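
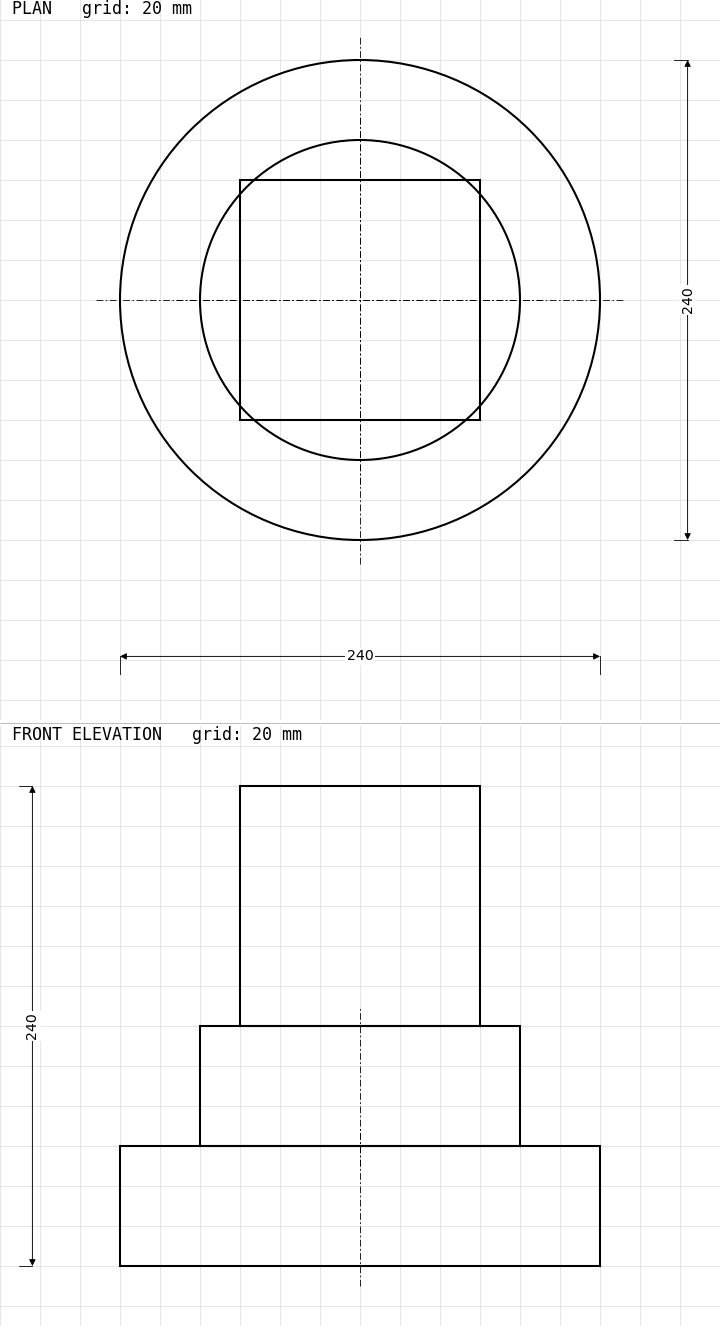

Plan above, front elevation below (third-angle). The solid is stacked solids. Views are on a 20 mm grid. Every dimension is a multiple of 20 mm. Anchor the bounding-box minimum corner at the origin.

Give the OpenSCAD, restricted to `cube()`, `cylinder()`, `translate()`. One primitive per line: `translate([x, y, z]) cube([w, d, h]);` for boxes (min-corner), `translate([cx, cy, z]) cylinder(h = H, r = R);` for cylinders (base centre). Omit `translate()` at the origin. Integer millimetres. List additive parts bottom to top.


translate([120, 120, 0]) cylinder(h = 60, r = 120);
translate([120, 120, 60]) cylinder(h = 60, r = 80);
translate([60, 60, 120]) cube([120, 120, 120]);


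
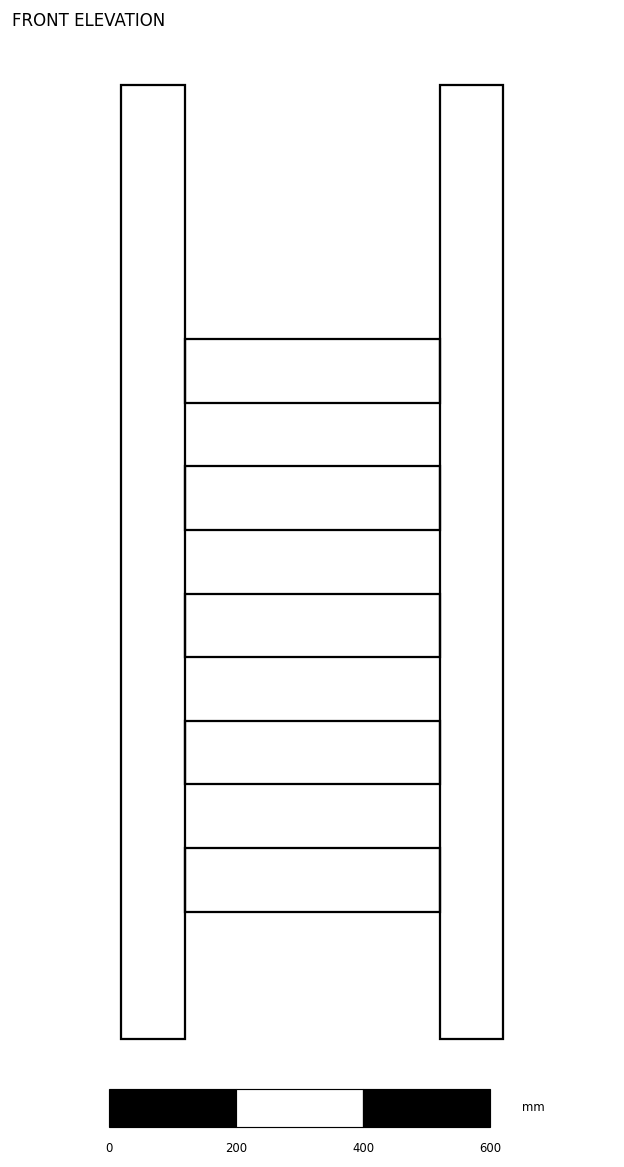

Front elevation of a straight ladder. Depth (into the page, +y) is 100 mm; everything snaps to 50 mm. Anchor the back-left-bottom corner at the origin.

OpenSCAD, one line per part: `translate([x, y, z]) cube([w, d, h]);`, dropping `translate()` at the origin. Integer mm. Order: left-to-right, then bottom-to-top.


cube([100, 100, 1500]);
translate([100, 0, 200]) cube([400, 100, 100]);
translate([100, 0, 400]) cube([400, 100, 100]);
translate([100, 0, 600]) cube([400, 100, 100]);
translate([100, 0, 800]) cube([400, 100, 100]);
translate([100, 0, 1000]) cube([400, 100, 100]);
translate([500, 0, 0]) cube([100, 100, 1500]);


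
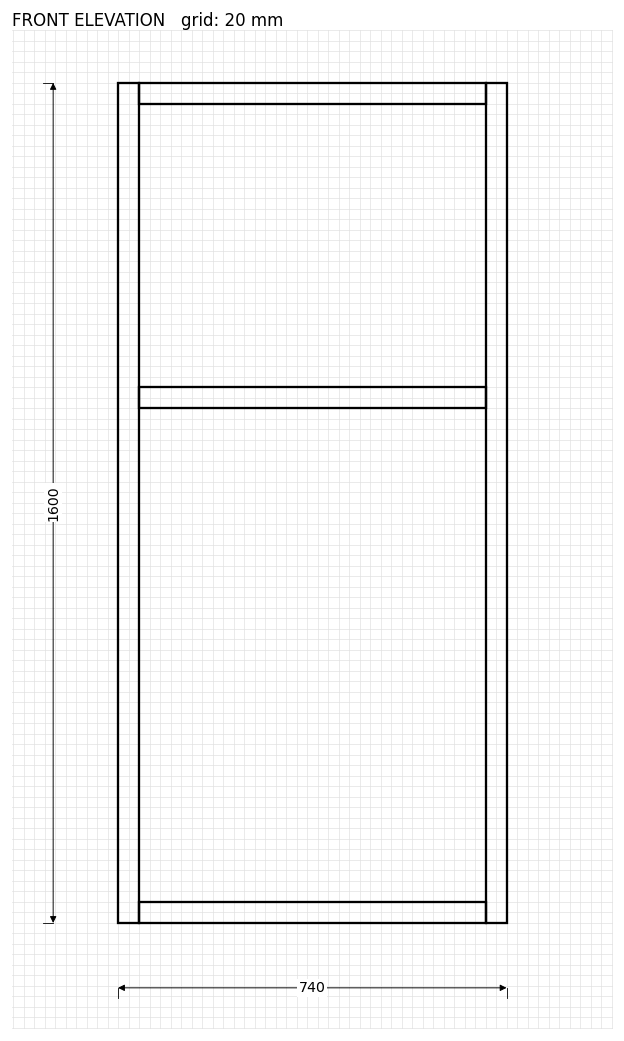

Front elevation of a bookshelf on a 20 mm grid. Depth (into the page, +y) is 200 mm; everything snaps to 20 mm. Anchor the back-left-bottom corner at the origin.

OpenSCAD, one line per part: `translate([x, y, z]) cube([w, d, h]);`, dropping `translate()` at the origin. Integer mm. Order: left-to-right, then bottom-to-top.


cube([40, 200, 1600]);
translate([40, 0, 0]) cube([660, 200, 40]);
translate([40, 0, 980]) cube([660, 200, 40]);
translate([40, 0, 1560]) cube([660, 200, 40]);
translate([700, 0, 0]) cube([40, 200, 1600]);


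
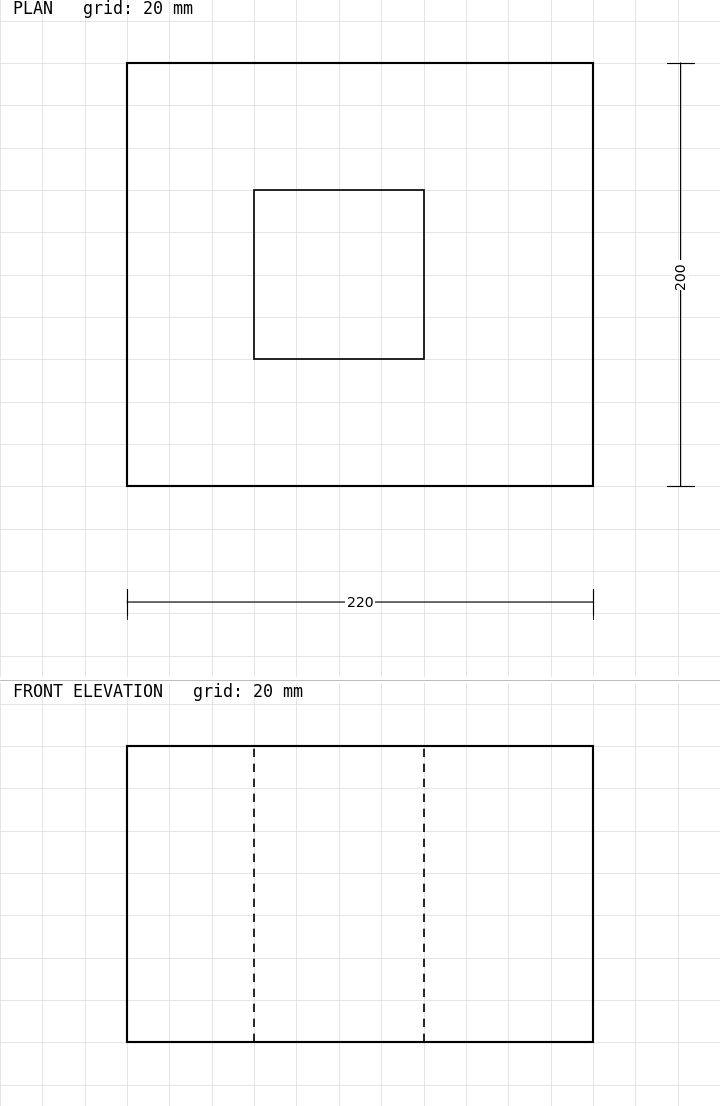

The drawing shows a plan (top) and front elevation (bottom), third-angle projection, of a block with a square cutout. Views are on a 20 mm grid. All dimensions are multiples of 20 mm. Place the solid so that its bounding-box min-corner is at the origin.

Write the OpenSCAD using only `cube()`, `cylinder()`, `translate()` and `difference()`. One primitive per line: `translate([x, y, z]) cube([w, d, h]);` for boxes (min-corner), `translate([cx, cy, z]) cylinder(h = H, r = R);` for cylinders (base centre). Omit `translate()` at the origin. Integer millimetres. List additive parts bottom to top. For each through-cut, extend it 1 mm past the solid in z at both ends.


difference() {
  cube([220, 200, 140]);
  translate([60, 60, -1]) cube([80, 80, 142]);
}


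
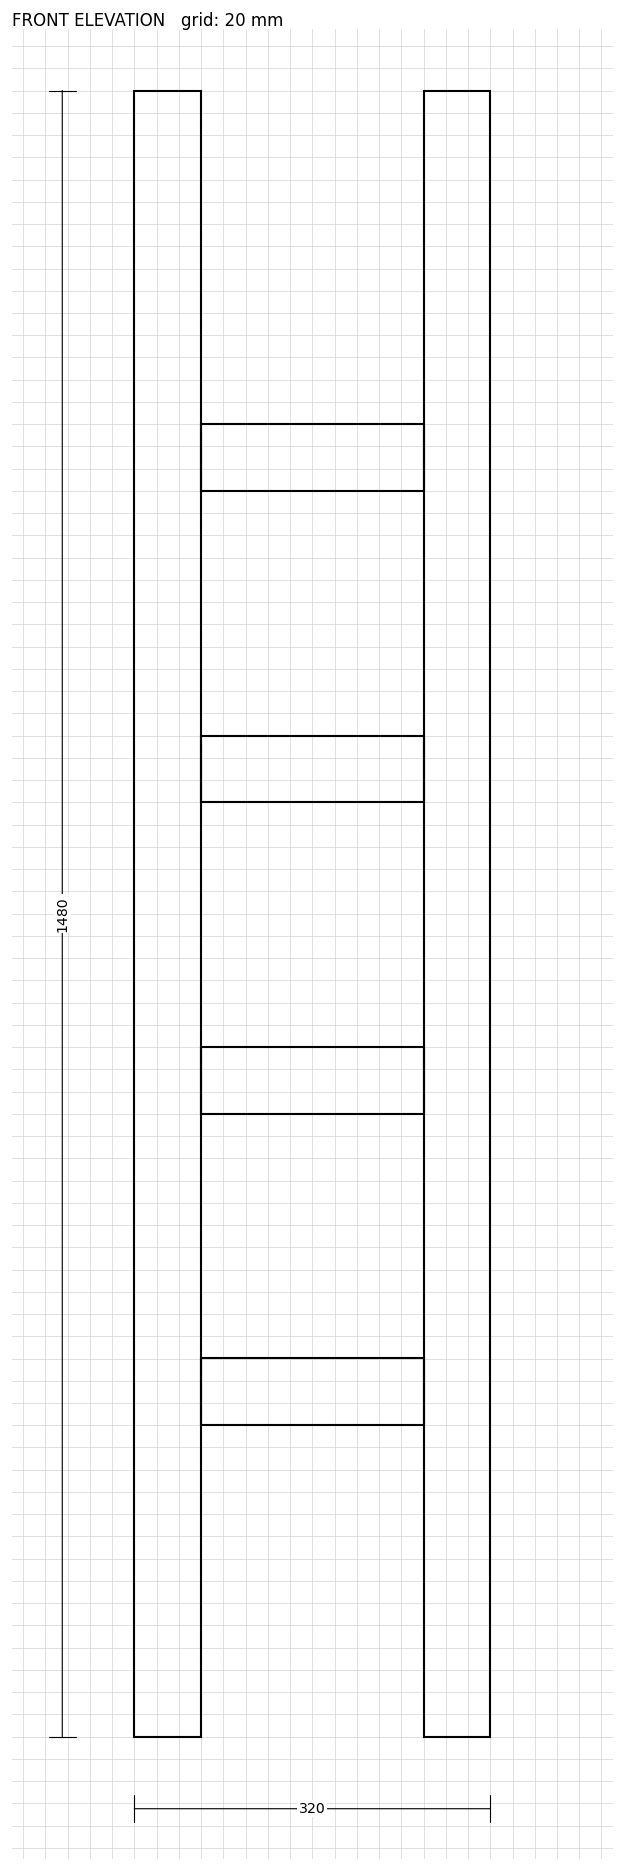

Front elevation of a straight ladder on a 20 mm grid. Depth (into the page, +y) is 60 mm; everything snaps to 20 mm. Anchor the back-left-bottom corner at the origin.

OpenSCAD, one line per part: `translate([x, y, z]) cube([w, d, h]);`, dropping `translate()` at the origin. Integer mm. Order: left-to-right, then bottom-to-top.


cube([60, 60, 1480]);
translate([60, 0, 280]) cube([200, 60, 60]);
translate([60, 0, 560]) cube([200, 60, 60]);
translate([60, 0, 840]) cube([200, 60, 60]);
translate([60, 0, 1120]) cube([200, 60, 60]);
translate([260, 0, 0]) cube([60, 60, 1480]);


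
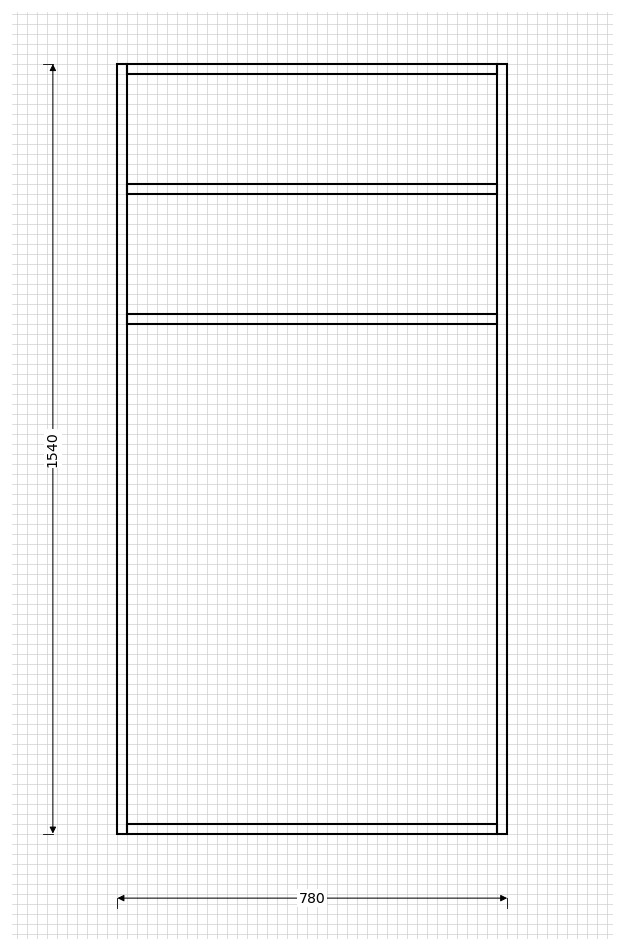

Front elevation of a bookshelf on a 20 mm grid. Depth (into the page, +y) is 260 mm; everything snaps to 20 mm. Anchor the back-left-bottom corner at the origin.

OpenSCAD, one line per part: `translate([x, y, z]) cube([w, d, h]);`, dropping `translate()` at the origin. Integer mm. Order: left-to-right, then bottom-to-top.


cube([20, 260, 1540]);
translate([20, 0, 0]) cube([740, 260, 20]);
translate([20, 0, 1020]) cube([740, 260, 20]);
translate([20, 0, 1280]) cube([740, 260, 20]);
translate([20, 0, 1520]) cube([740, 260, 20]);
translate([760, 0, 0]) cube([20, 260, 1540]);


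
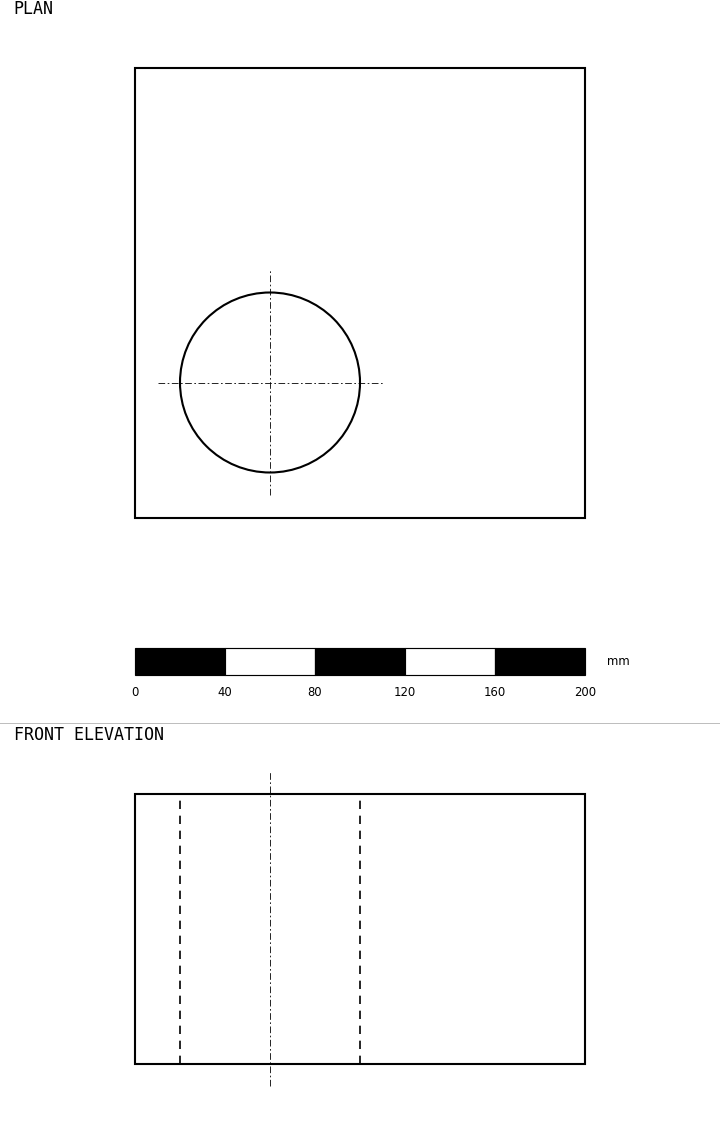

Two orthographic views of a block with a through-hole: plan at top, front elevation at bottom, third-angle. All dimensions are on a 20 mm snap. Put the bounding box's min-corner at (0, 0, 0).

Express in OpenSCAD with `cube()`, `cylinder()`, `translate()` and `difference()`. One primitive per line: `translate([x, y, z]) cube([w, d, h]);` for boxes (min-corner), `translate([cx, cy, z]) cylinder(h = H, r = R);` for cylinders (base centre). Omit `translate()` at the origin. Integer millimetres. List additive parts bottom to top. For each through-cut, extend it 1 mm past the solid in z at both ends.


difference() {
  cube([200, 200, 120]);
  translate([60, 60, -1]) cylinder(h = 122, r = 40);
}


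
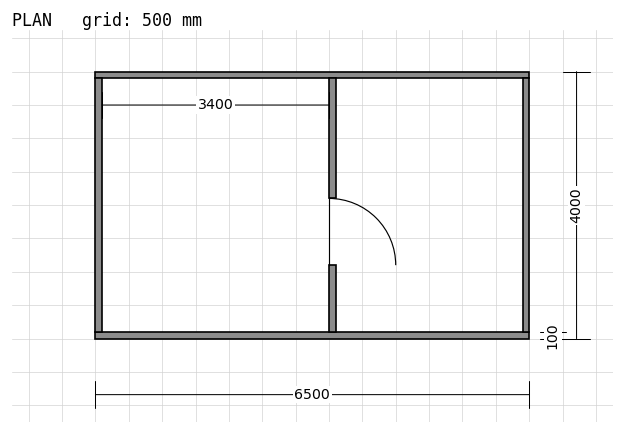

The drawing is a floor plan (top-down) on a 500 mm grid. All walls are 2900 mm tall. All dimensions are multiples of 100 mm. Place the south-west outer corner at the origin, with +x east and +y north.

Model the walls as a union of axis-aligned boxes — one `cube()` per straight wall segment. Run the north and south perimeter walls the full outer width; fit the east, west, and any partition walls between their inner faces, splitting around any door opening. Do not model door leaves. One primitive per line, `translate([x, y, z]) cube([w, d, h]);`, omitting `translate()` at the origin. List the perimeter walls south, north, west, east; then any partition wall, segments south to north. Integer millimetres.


cube([6500, 100, 2900]);
translate([0, 3900, 0]) cube([6500, 100, 2900]);
translate([0, 100, 0]) cube([100, 3800, 2900]);
translate([6400, 100, 0]) cube([100, 3800, 2900]);
translate([3500, 100, 0]) cube([100, 1000, 2900]);
translate([3500, 2100, 0]) cube([100, 1800, 2900]);


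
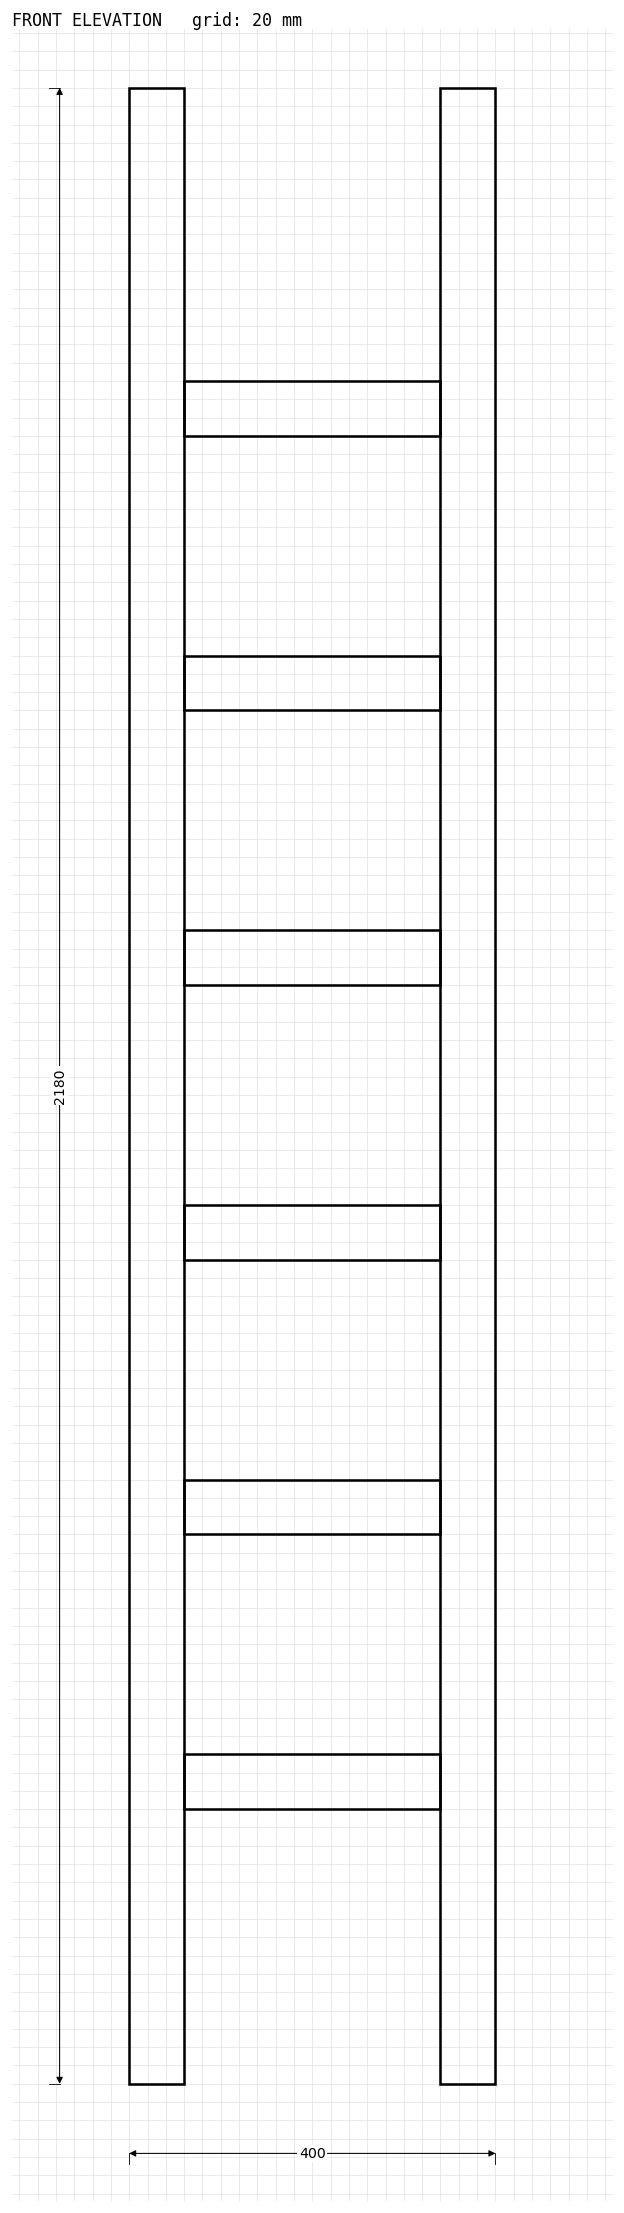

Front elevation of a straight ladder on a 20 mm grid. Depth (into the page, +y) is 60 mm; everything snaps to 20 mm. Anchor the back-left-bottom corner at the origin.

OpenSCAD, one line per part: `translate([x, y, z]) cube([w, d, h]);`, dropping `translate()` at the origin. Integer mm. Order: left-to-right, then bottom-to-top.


cube([60, 60, 2180]);
translate([60, 0, 300]) cube([280, 60, 60]);
translate([60, 0, 600]) cube([280, 60, 60]);
translate([60, 0, 900]) cube([280, 60, 60]);
translate([60, 0, 1200]) cube([280, 60, 60]);
translate([60, 0, 1500]) cube([280, 60, 60]);
translate([60, 0, 1800]) cube([280, 60, 60]);
translate([340, 0, 0]) cube([60, 60, 2180]);


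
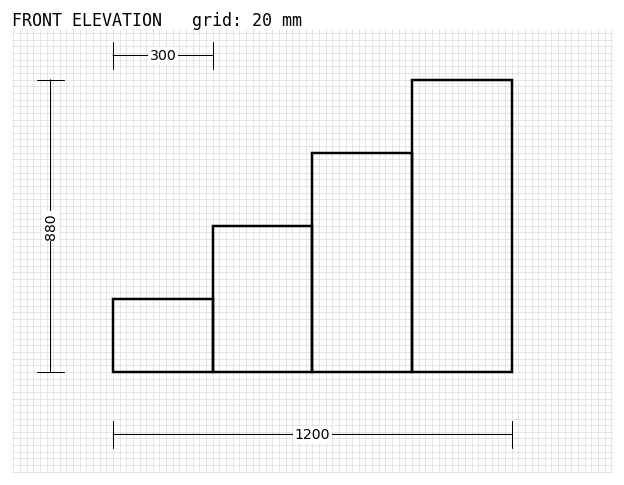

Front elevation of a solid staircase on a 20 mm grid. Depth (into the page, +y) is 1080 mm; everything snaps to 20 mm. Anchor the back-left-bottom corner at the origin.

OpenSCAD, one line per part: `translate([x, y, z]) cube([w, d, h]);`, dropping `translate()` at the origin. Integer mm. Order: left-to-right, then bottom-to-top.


cube([300, 1080, 220]);
translate([300, 0, 0]) cube([300, 1080, 440]);
translate([600, 0, 0]) cube([300, 1080, 660]);
translate([900, 0, 0]) cube([300, 1080, 880]);


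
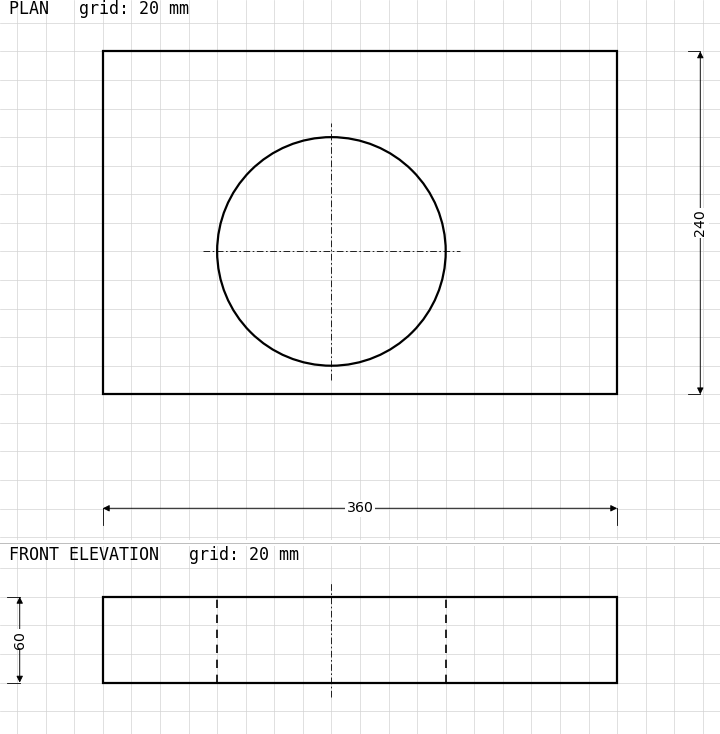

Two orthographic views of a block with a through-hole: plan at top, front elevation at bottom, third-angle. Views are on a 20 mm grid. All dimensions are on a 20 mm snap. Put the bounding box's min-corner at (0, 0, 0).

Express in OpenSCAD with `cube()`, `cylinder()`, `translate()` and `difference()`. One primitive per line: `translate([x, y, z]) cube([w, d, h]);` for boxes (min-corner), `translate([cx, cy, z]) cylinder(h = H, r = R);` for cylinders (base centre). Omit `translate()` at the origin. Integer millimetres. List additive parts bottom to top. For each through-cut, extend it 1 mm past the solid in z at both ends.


difference() {
  cube([360, 240, 60]);
  translate([160, 100, -1]) cylinder(h = 62, r = 80);
}


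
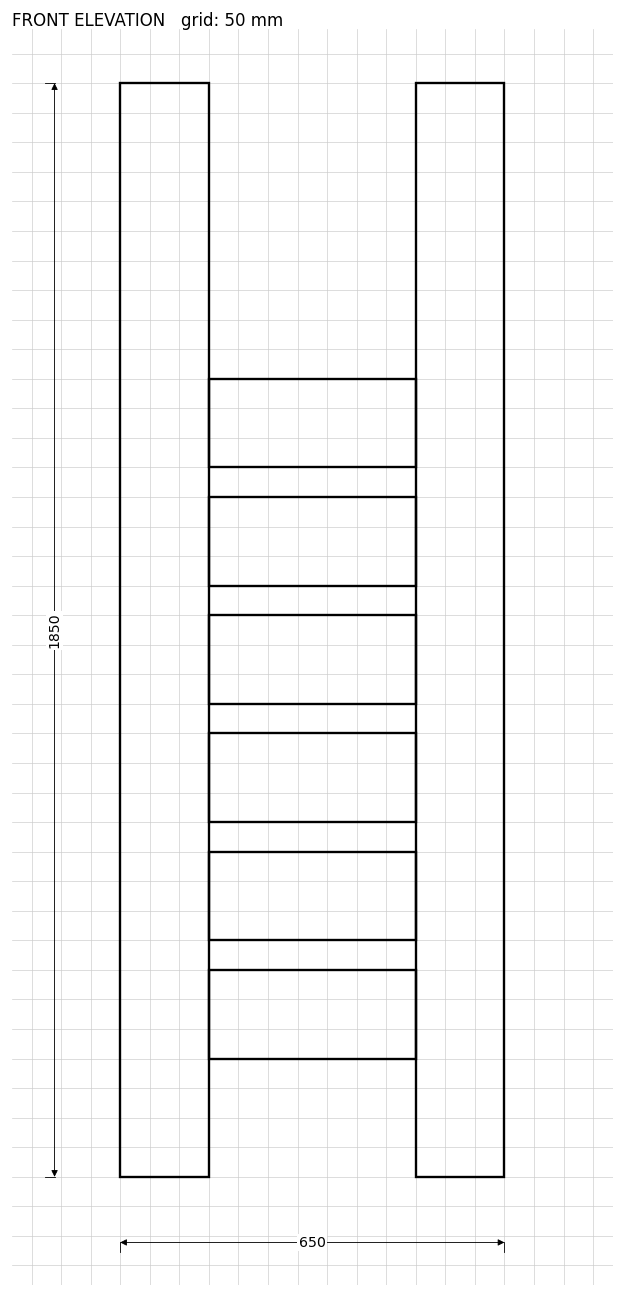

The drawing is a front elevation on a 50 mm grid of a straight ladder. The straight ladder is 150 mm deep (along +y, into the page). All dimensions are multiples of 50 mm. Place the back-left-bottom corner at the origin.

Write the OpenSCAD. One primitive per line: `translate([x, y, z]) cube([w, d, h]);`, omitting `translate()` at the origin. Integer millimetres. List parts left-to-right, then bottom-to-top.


cube([150, 150, 1850]);
translate([150, 0, 200]) cube([350, 150, 150]);
translate([150, 0, 400]) cube([350, 150, 150]);
translate([150, 0, 600]) cube([350, 150, 150]);
translate([150, 0, 800]) cube([350, 150, 150]);
translate([150, 0, 1000]) cube([350, 150, 150]);
translate([150, 0, 1200]) cube([350, 150, 150]);
translate([500, 0, 0]) cube([150, 150, 1850]);


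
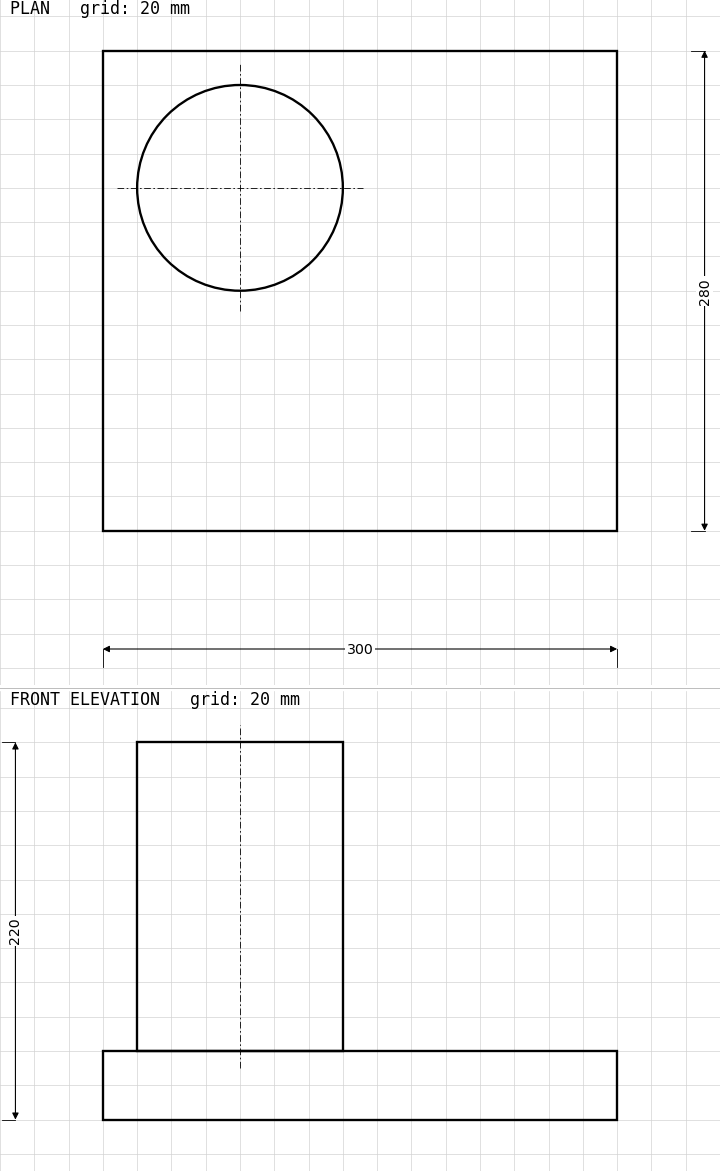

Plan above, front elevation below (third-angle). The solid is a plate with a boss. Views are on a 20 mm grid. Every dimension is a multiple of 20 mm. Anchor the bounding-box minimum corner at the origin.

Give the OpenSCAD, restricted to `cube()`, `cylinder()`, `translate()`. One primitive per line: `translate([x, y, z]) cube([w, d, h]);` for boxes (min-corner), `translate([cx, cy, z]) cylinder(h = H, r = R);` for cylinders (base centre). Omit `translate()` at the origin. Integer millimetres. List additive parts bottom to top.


cube([300, 280, 40]);
translate([80, 200, 40]) cylinder(h = 180, r = 60);


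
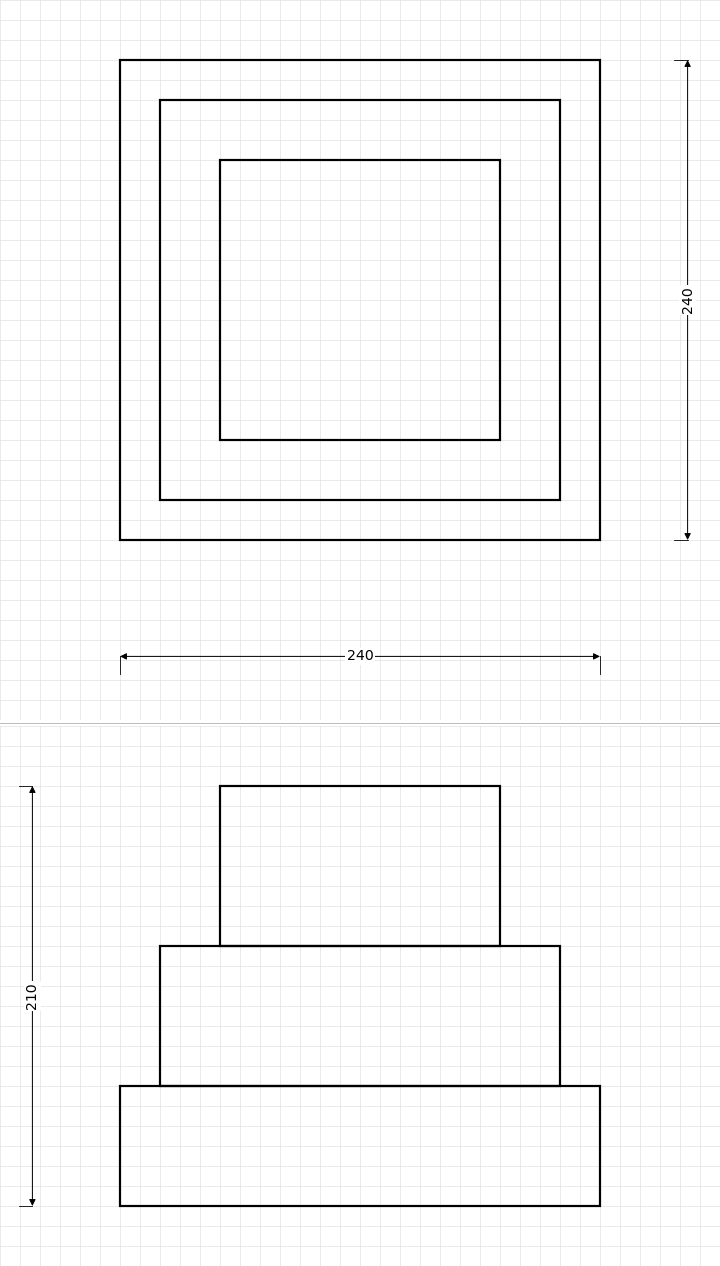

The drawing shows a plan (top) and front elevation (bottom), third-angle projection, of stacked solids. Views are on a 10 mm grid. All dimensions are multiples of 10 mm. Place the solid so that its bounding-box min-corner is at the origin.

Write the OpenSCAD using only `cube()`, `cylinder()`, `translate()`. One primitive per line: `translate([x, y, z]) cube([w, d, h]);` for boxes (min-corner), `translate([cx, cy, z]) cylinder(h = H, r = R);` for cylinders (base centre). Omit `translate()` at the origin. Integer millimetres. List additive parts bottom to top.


cube([240, 240, 60]);
translate([20, 20, 60]) cube([200, 200, 70]);
translate([50, 50, 130]) cube([140, 140, 80]);


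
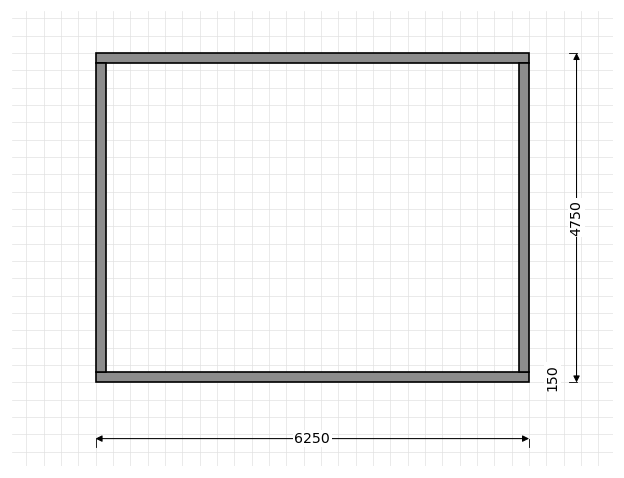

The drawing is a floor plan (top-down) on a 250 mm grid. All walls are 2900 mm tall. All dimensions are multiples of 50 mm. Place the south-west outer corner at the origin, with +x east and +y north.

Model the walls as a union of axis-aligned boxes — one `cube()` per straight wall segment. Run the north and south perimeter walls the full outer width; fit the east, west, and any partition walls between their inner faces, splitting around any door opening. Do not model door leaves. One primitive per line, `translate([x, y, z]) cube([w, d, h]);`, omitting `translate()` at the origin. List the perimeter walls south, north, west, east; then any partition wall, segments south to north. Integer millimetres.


cube([6250, 150, 2900]);
translate([0, 4600, 0]) cube([6250, 150, 2900]);
translate([0, 150, 0]) cube([150, 4450, 2900]);
translate([6100, 150, 0]) cube([150, 4450, 2900]);


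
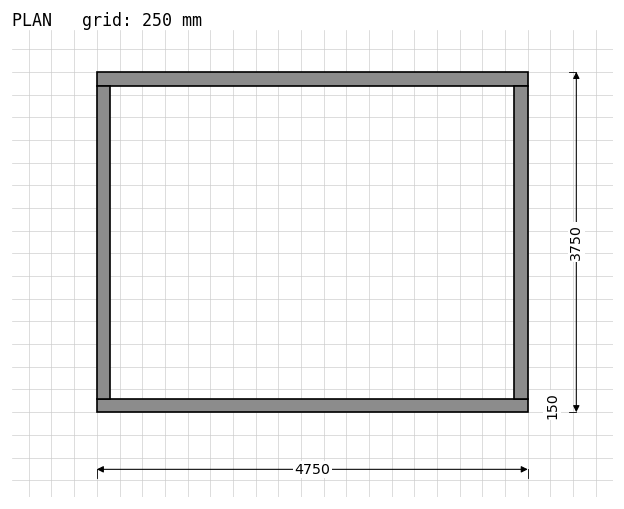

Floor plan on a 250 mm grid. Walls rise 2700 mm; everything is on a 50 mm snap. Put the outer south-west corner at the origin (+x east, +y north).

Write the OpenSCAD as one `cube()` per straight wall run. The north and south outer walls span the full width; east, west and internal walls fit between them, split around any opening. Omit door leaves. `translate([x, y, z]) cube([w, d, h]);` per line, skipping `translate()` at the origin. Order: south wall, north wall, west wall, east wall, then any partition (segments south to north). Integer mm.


cube([4750, 150, 2700]);
translate([0, 3600, 0]) cube([4750, 150, 2700]);
translate([0, 150, 0]) cube([150, 3450, 2700]);
translate([4600, 150, 0]) cube([150, 3450, 2700]);


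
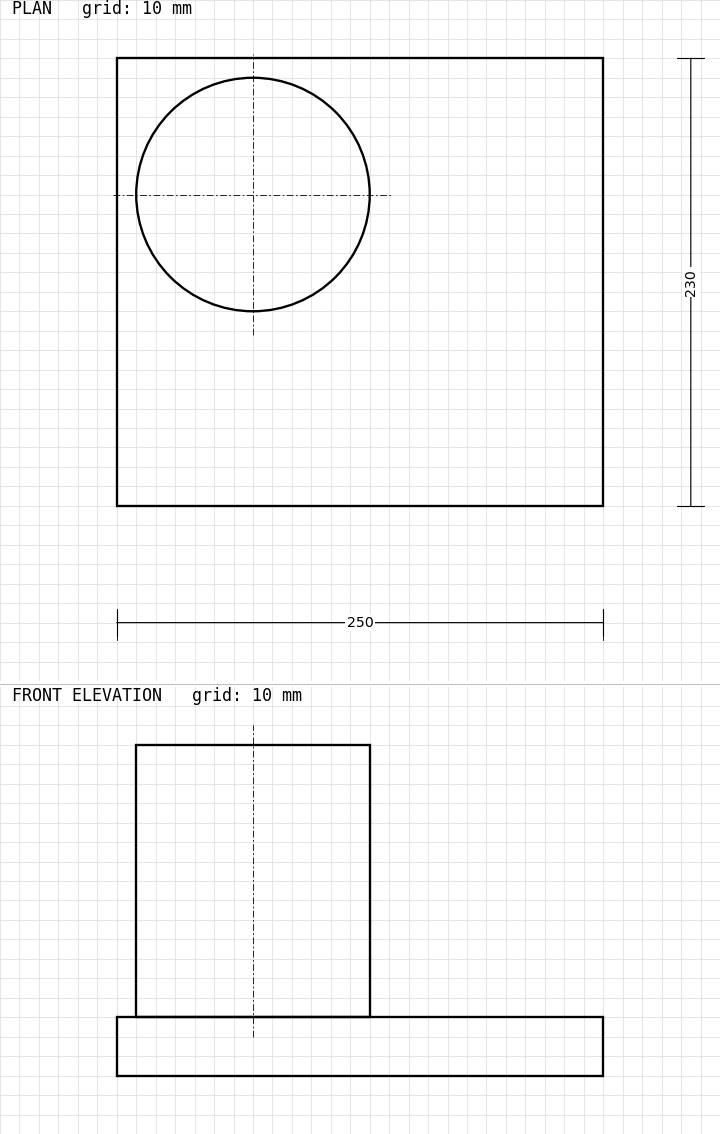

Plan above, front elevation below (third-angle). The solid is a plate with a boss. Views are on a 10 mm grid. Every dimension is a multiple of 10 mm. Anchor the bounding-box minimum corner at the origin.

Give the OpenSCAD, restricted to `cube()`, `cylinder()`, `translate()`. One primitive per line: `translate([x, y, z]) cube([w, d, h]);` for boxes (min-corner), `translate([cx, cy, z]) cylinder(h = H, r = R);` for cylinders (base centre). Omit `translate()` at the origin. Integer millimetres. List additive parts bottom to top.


cube([250, 230, 30]);
translate([70, 160, 30]) cylinder(h = 140, r = 60);


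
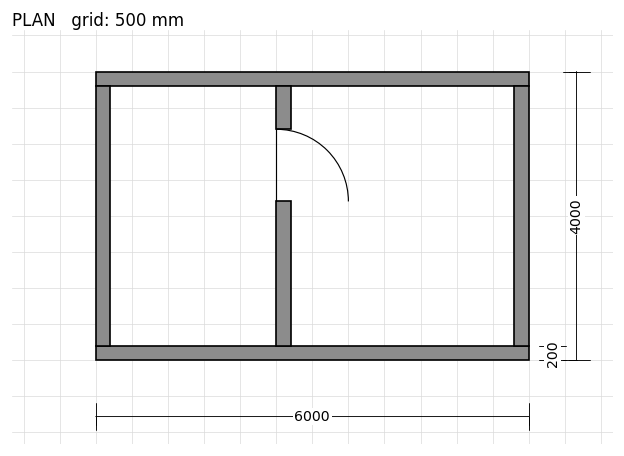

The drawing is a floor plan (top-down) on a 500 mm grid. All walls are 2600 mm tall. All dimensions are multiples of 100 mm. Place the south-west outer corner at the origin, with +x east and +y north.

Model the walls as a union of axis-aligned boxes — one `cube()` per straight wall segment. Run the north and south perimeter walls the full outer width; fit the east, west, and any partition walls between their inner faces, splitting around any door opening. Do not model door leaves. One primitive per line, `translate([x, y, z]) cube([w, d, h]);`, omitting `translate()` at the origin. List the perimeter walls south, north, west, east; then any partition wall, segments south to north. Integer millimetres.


cube([6000, 200, 2600]);
translate([0, 3800, 0]) cube([6000, 200, 2600]);
translate([0, 200, 0]) cube([200, 3600, 2600]);
translate([5800, 200, 0]) cube([200, 3600, 2600]);
translate([2500, 200, 0]) cube([200, 2000, 2600]);
translate([2500, 3200, 0]) cube([200, 600, 2600]);


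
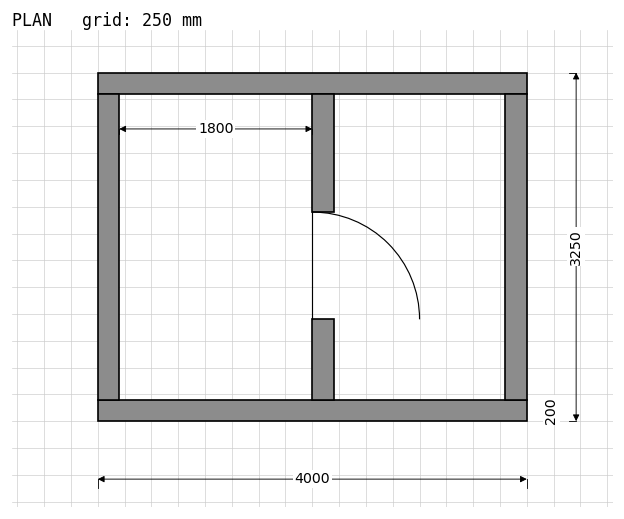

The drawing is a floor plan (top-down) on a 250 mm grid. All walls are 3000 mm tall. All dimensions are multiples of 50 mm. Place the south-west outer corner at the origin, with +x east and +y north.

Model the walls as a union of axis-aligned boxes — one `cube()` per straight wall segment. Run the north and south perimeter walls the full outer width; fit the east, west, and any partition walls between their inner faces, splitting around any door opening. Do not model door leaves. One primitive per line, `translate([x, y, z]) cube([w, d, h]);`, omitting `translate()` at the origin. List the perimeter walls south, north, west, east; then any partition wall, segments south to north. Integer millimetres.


cube([4000, 200, 3000]);
translate([0, 3050, 0]) cube([4000, 200, 3000]);
translate([0, 200, 0]) cube([200, 2850, 3000]);
translate([3800, 200, 0]) cube([200, 2850, 3000]);
translate([2000, 200, 0]) cube([200, 750, 3000]);
translate([2000, 1950, 0]) cube([200, 1100, 3000]);


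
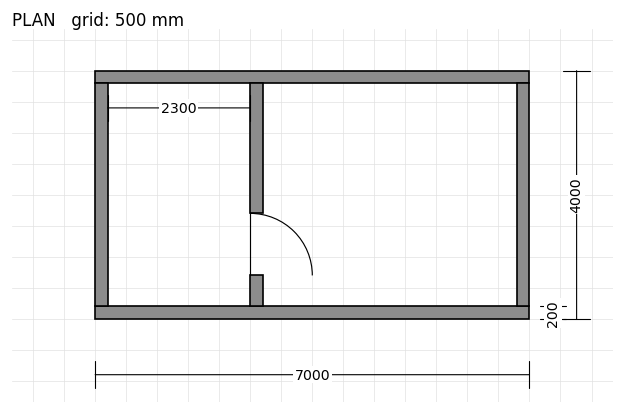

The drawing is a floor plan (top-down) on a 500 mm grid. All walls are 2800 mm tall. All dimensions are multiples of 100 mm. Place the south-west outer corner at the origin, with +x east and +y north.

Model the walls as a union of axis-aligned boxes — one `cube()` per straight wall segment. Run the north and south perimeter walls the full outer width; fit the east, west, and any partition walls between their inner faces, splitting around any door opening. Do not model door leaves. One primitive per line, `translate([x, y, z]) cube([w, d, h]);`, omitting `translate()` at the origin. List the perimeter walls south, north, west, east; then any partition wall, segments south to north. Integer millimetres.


cube([7000, 200, 2800]);
translate([0, 3800, 0]) cube([7000, 200, 2800]);
translate([0, 200, 0]) cube([200, 3600, 2800]);
translate([6800, 200, 0]) cube([200, 3600, 2800]);
translate([2500, 200, 0]) cube([200, 500, 2800]);
translate([2500, 1700, 0]) cube([200, 2100, 2800]);


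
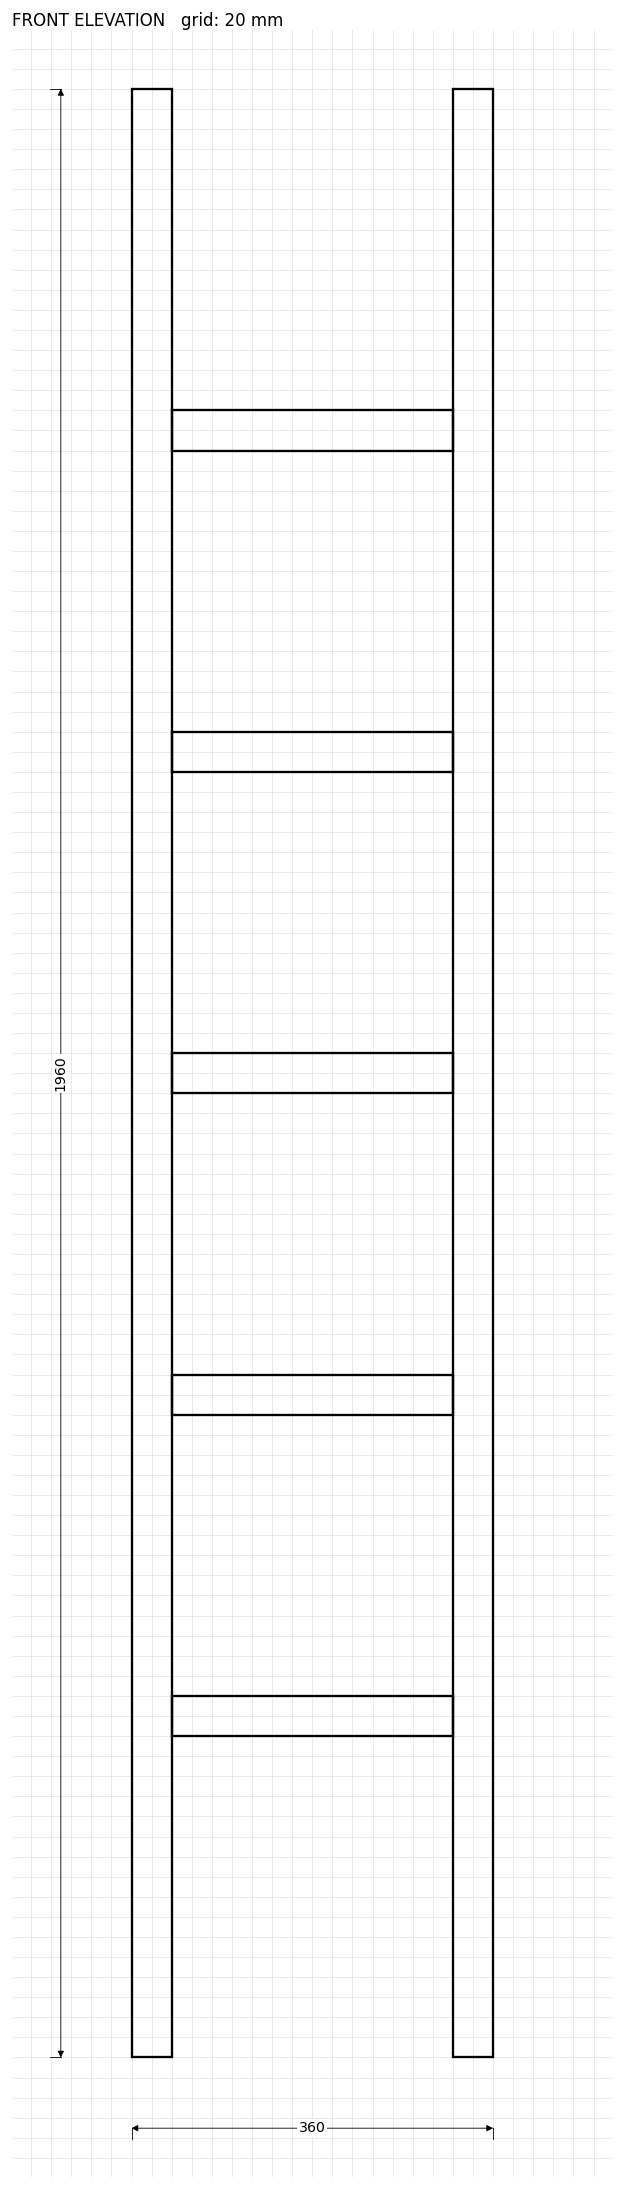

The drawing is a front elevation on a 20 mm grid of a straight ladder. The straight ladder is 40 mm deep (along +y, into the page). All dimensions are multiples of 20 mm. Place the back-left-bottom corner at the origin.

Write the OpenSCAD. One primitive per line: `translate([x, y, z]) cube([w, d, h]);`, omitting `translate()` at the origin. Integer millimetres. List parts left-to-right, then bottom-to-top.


cube([40, 40, 1960]);
translate([40, 0, 320]) cube([280, 40, 40]);
translate([40, 0, 640]) cube([280, 40, 40]);
translate([40, 0, 960]) cube([280, 40, 40]);
translate([40, 0, 1280]) cube([280, 40, 40]);
translate([40, 0, 1600]) cube([280, 40, 40]);
translate([320, 0, 0]) cube([40, 40, 1960]);


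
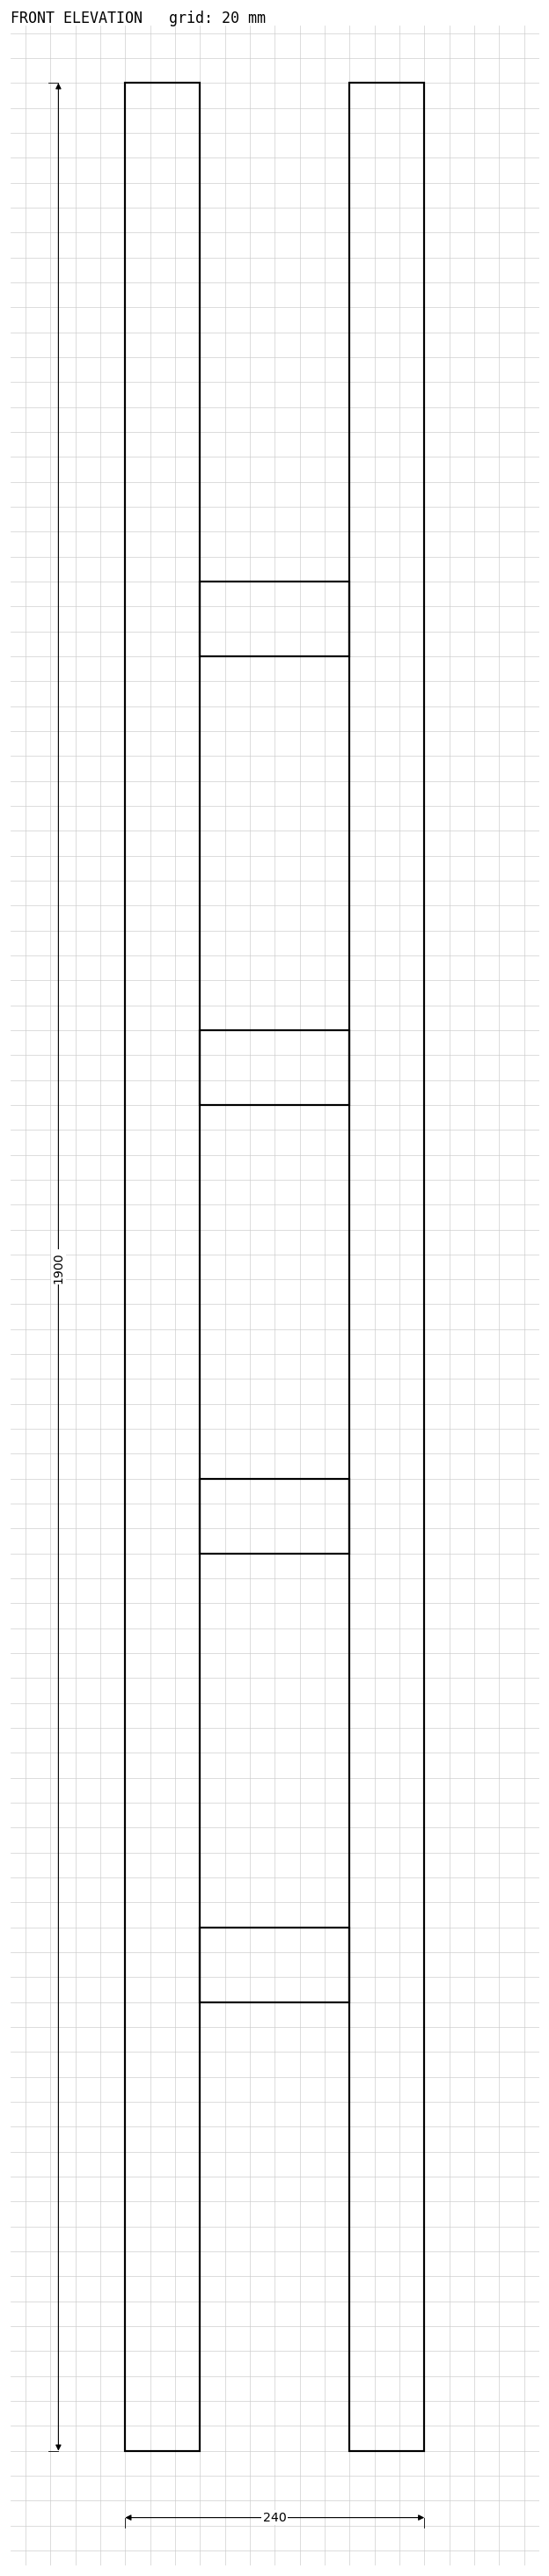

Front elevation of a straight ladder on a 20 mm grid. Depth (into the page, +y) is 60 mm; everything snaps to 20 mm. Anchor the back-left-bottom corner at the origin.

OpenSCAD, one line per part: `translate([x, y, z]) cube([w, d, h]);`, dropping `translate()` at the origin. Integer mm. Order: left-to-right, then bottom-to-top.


cube([60, 60, 1900]);
translate([60, 0, 360]) cube([120, 60, 60]);
translate([60, 0, 720]) cube([120, 60, 60]);
translate([60, 0, 1080]) cube([120, 60, 60]);
translate([60, 0, 1440]) cube([120, 60, 60]);
translate([180, 0, 0]) cube([60, 60, 1900]);


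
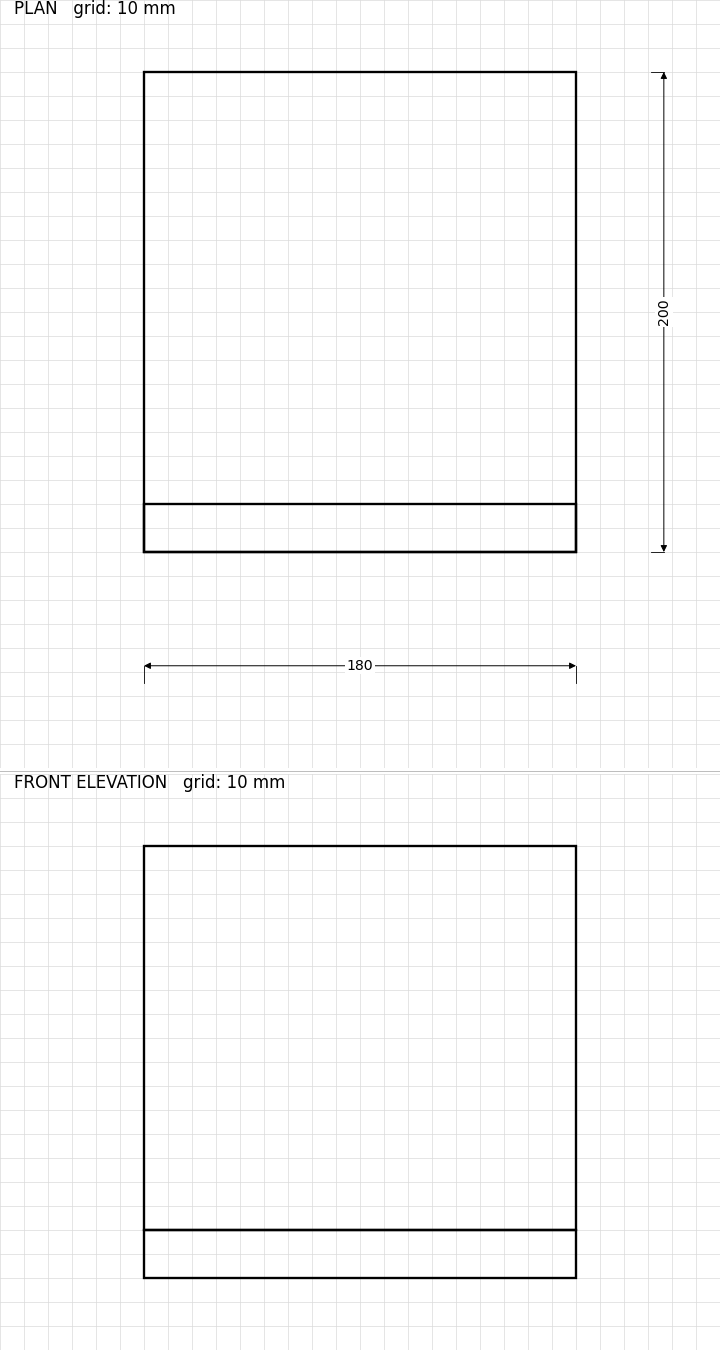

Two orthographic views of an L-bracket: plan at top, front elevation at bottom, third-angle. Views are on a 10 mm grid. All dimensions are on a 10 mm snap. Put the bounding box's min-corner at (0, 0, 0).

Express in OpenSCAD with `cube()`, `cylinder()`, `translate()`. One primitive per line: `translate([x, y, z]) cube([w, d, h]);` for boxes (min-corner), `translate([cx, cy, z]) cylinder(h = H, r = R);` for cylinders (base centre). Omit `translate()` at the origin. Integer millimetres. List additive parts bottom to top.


cube([180, 200, 20]);
translate([0, 0, 20]) cube([180, 20, 160]);


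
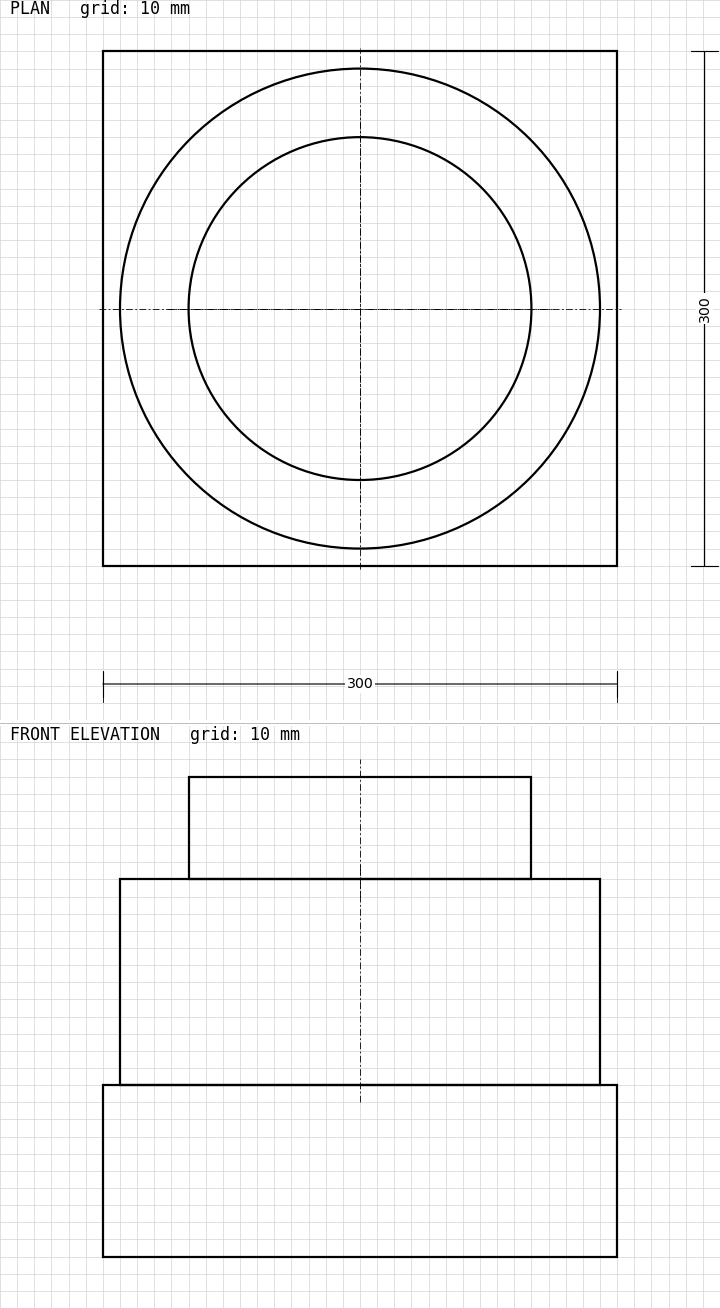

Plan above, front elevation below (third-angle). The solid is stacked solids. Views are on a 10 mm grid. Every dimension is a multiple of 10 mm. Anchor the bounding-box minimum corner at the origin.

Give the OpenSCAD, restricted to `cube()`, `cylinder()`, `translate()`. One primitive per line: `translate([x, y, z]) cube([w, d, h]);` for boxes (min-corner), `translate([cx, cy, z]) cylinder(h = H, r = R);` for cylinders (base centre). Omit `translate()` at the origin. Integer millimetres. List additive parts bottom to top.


cube([300, 300, 100]);
translate([150, 150, 100]) cylinder(h = 120, r = 140);
translate([150, 150, 220]) cylinder(h = 60, r = 100);


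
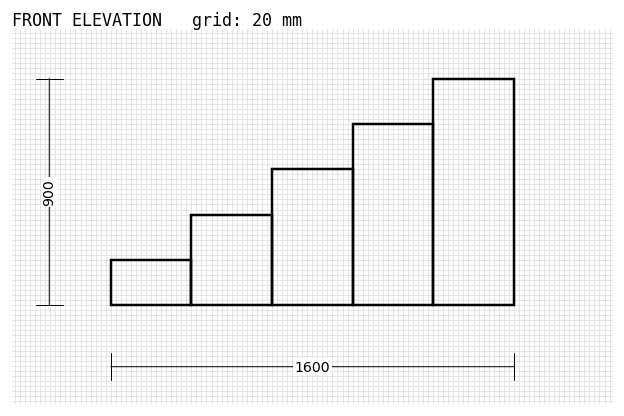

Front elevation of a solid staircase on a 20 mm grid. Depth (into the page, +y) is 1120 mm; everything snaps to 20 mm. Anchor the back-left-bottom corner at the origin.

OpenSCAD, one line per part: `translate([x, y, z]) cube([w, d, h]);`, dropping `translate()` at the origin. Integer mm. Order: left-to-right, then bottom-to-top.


cube([320, 1120, 180]);
translate([320, 0, 0]) cube([320, 1120, 360]);
translate([640, 0, 0]) cube([320, 1120, 540]);
translate([960, 0, 0]) cube([320, 1120, 720]);
translate([1280, 0, 0]) cube([320, 1120, 900]);


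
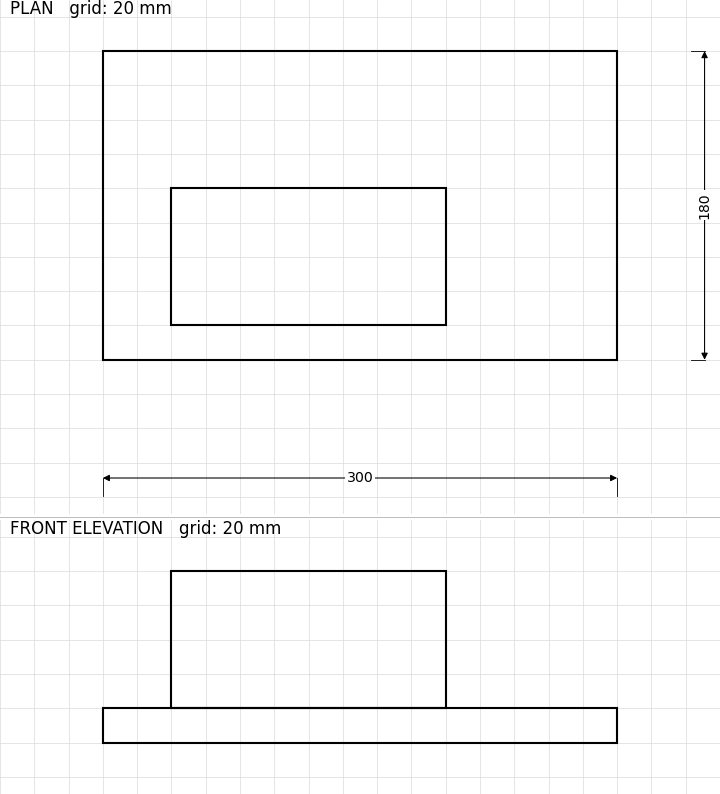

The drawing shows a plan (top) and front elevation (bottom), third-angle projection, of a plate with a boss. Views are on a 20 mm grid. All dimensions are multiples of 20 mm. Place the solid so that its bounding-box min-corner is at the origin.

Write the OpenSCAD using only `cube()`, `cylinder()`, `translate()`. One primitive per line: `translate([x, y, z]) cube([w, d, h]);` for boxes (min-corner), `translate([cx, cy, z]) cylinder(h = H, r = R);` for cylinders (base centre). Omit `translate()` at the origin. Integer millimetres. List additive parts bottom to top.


cube([300, 180, 20]);
translate([40, 20, 20]) cube([160, 80, 80]);


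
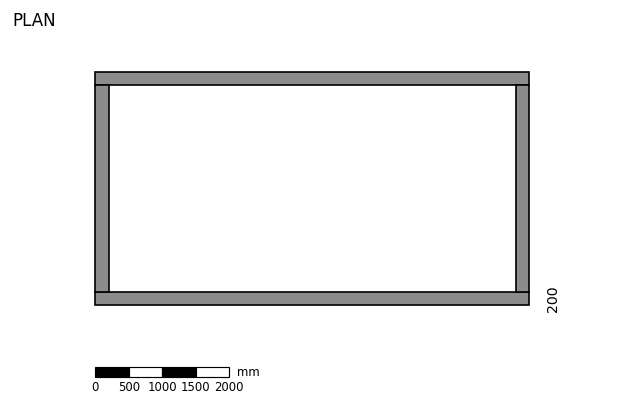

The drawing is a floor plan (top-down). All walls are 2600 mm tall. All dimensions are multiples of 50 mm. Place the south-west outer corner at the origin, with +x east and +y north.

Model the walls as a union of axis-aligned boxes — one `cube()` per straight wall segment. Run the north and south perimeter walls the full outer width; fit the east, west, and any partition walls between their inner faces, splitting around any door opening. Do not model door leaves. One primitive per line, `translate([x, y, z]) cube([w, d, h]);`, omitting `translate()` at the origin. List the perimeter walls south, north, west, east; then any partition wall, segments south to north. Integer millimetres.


cube([6500, 200, 2600]);
translate([0, 3300, 0]) cube([6500, 200, 2600]);
translate([0, 200, 0]) cube([200, 3100, 2600]);
translate([6300, 200, 0]) cube([200, 3100, 2600]);


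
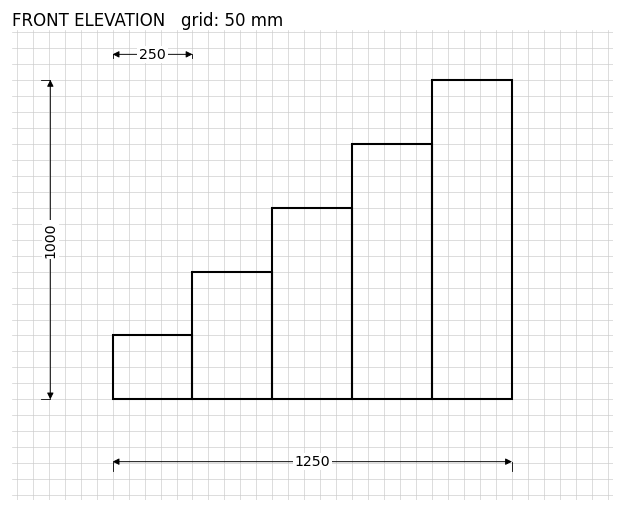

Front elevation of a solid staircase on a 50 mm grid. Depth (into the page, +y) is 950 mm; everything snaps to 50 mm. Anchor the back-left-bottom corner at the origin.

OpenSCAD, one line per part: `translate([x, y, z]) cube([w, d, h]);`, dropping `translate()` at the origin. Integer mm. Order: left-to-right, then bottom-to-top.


cube([250, 950, 200]);
translate([250, 0, 0]) cube([250, 950, 400]);
translate([500, 0, 0]) cube([250, 950, 600]);
translate([750, 0, 0]) cube([250, 950, 800]);
translate([1000, 0, 0]) cube([250, 950, 1000]);


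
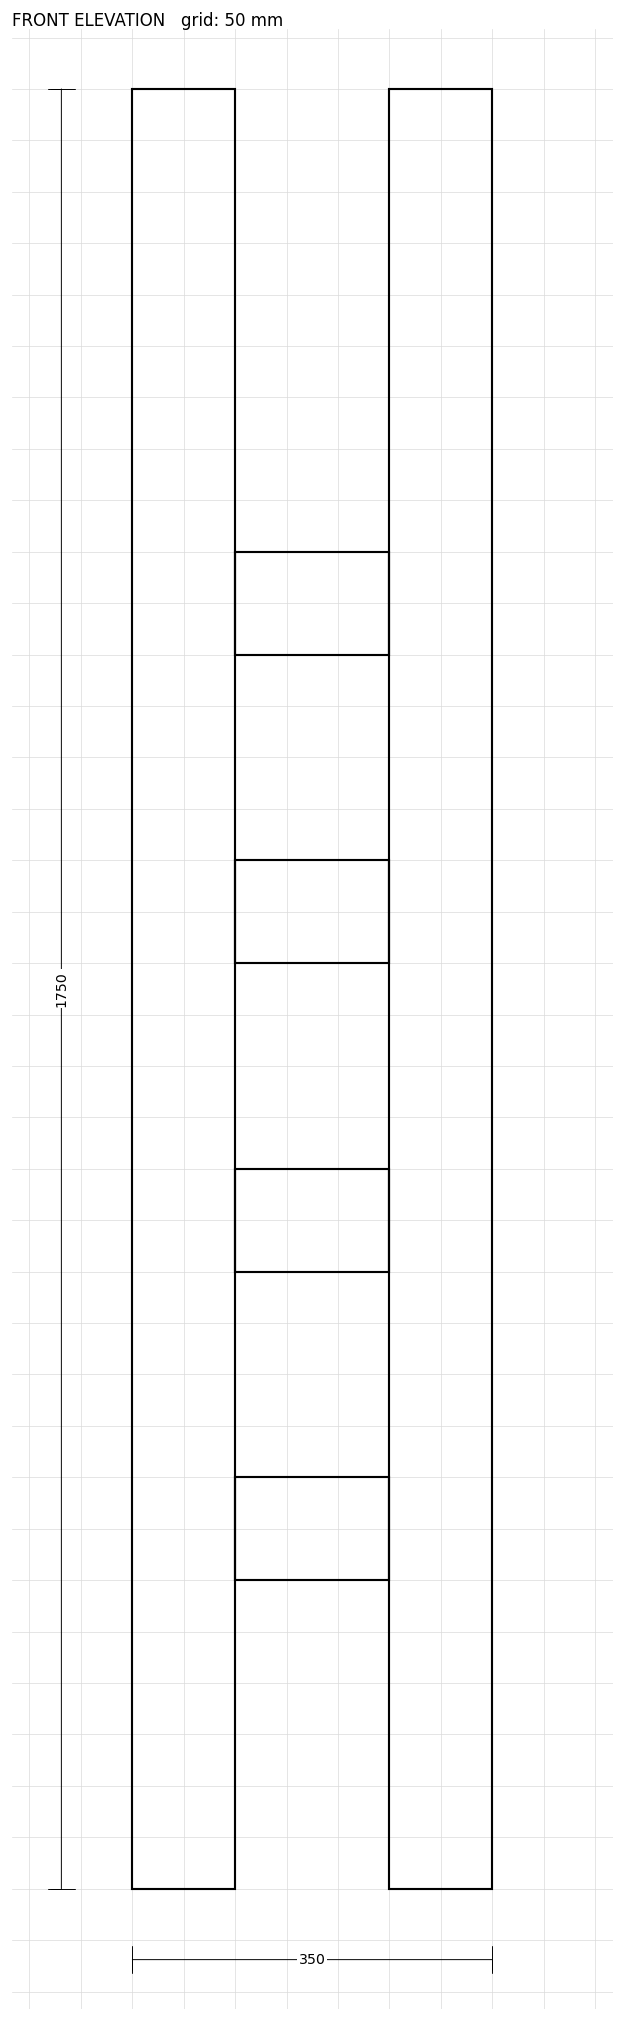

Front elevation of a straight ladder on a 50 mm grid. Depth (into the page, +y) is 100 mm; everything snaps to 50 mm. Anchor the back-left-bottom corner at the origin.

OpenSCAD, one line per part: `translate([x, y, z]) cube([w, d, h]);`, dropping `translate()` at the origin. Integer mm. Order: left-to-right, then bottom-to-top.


cube([100, 100, 1750]);
translate([100, 0, 300]) cube([150, 100, 100]);
translate([100, 0, 600]) cube([150, 100, 100]);
translate([100, 0, 900]) cube([150, 100, 100]);
translate([100, 0, 1200]) cube([150, 100, 100]);
translate([250, 0, 0]) cube([100, 100, 1750]);


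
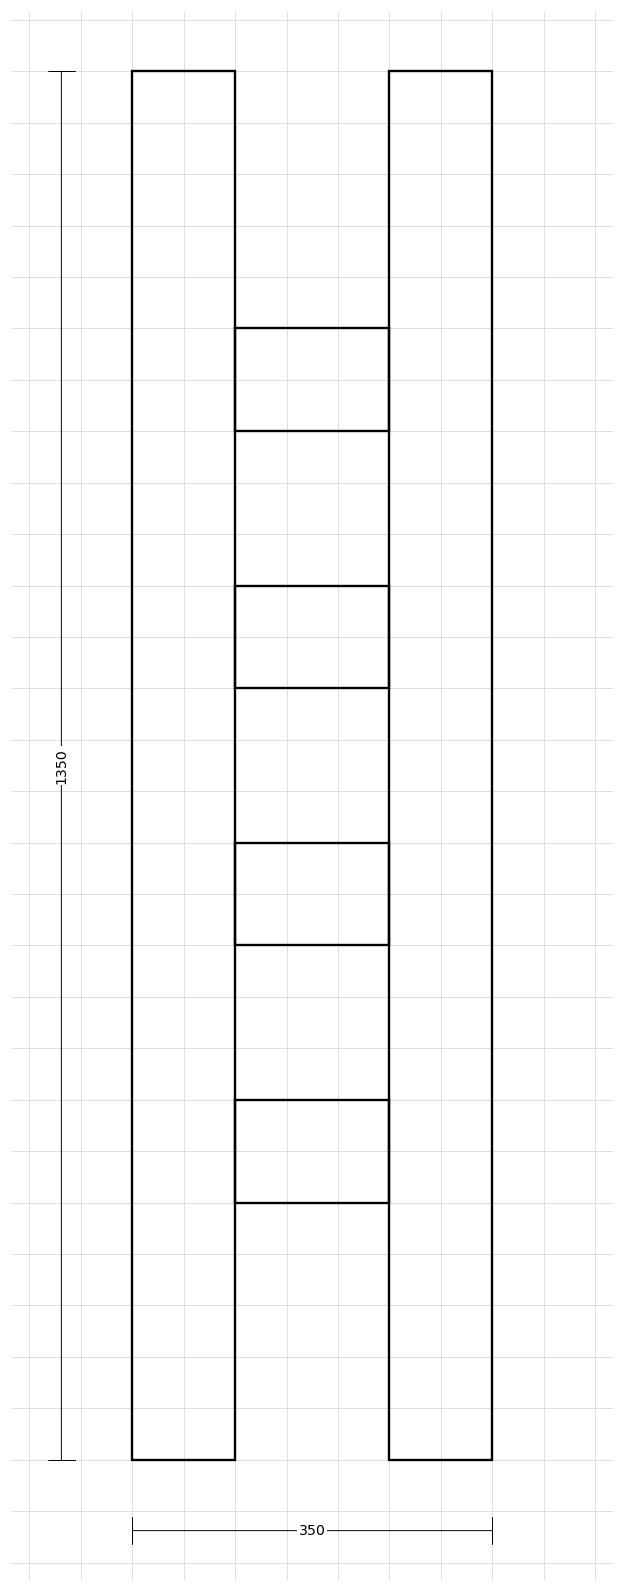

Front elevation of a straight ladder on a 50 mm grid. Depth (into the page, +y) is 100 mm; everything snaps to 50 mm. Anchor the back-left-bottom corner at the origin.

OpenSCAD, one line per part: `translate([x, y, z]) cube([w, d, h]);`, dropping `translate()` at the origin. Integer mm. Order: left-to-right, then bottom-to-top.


cube([100, 100, 1350]);
translate([100, 0, 250]) cube([150, 100, 100]);
translate([100, 0, 500]) cube([150, 100, 100]);
translate([100, 0, 750]) cube([150, 100, 100]);
translate([100, 0, 1000]) cube([150, 100, 100]);
translate([250, 0, 0]) cube([100, 100, 1350]);


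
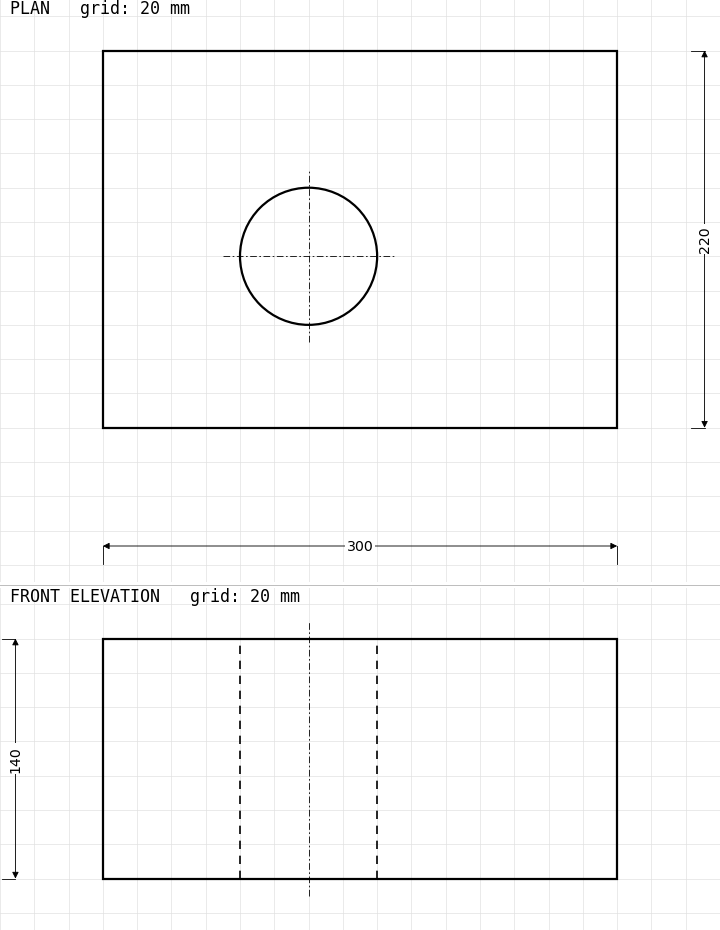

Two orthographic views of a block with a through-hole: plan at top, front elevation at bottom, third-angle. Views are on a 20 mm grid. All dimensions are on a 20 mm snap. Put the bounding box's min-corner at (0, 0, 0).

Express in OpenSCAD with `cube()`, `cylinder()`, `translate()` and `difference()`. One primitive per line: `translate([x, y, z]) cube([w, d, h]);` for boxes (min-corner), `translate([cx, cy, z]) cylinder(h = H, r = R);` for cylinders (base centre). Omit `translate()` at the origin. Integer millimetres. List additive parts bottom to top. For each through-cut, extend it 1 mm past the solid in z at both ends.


difference() {
  cube([300, 220, 140]);
  translate([120, 100, -1]) cylinder(h = 142, r = 40);
}


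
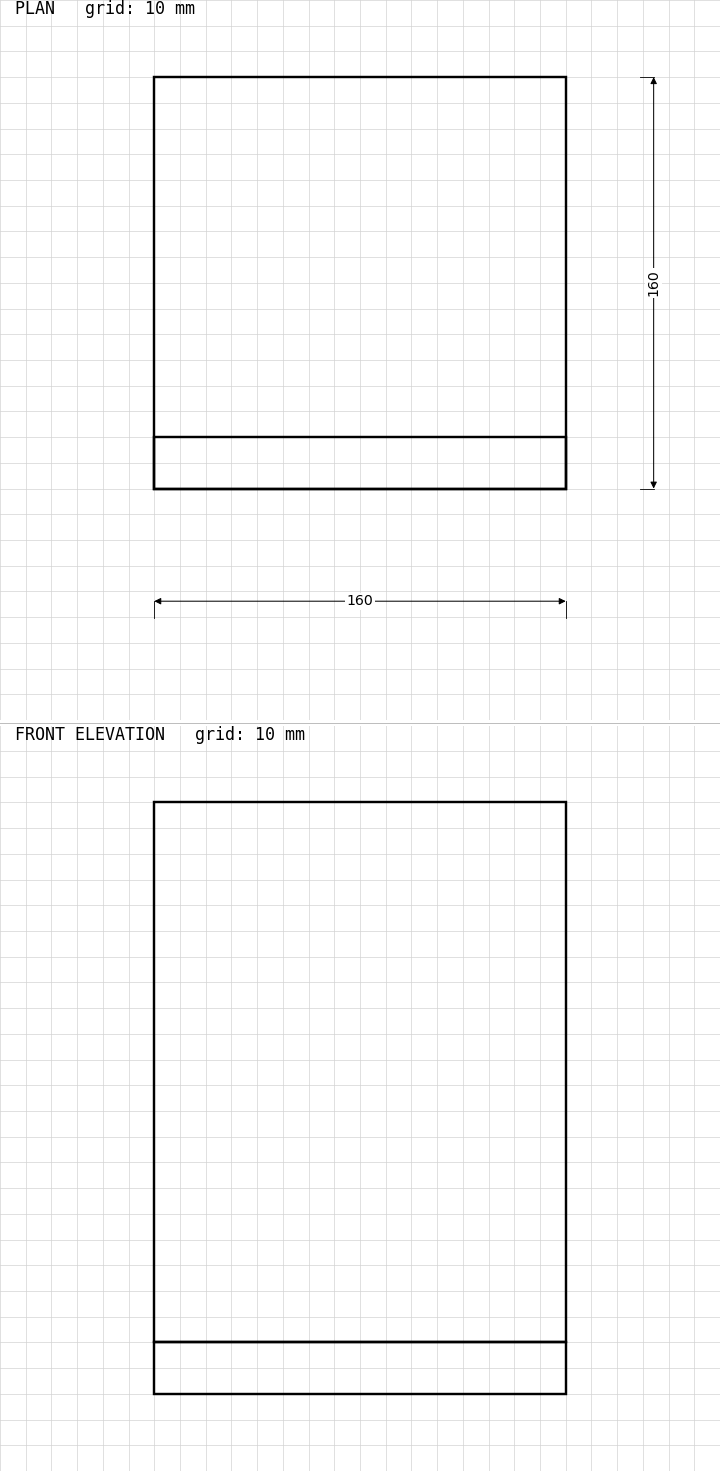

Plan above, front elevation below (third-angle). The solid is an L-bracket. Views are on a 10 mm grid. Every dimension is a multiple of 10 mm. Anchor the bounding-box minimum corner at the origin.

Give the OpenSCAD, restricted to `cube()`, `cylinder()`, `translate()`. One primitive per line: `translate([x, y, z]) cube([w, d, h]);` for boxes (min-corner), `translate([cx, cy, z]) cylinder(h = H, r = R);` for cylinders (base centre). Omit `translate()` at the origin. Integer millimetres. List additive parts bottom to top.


cube([160, 160, 20]);
translate([0, 0, 20]) cube([160, 20, 210]);
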